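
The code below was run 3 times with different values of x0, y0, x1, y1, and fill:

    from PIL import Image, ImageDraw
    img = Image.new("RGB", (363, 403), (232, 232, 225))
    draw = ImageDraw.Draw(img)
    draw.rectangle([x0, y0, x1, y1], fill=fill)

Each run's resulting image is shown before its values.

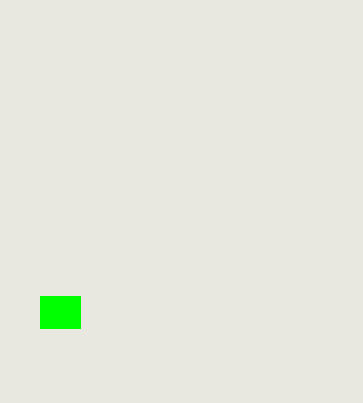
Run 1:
x0 = 40; y0 = 296; x1 = 80; y1 = 328; fill = 'lime'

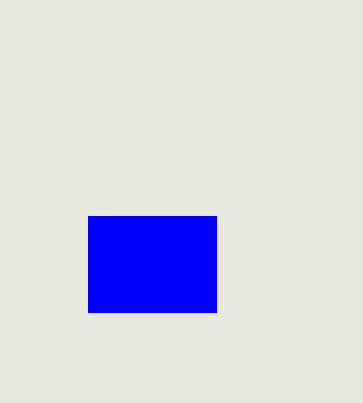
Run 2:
x0 = 88; y0 = 216; x1 = 216; y1 = 312; fill = 'blue'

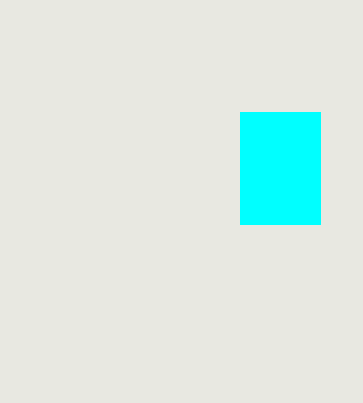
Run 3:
x0 = 240
y0 = 112
x1 = 320
y1 = 224
fill = 'cyan'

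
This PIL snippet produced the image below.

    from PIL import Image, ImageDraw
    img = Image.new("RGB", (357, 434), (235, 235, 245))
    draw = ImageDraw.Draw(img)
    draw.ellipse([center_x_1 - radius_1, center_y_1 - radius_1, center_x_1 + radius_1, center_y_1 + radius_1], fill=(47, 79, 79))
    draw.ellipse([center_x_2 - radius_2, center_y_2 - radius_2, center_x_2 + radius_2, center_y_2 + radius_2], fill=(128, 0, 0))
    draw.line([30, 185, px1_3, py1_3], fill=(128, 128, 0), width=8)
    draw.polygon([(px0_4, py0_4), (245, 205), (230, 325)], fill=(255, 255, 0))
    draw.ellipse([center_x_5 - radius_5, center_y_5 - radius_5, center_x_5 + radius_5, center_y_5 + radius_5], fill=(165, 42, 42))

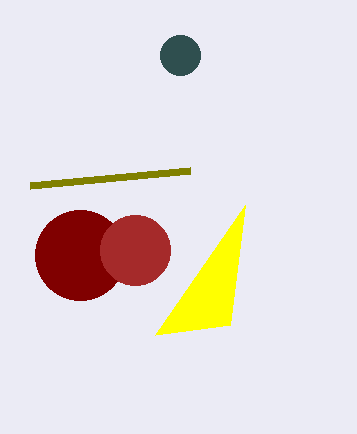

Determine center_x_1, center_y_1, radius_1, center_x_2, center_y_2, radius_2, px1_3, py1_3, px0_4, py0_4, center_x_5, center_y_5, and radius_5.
center_x_1 = 180, center_y_1 = 55, radius_1 = 20, center_x_2 = 80, center_y_2 = 255, radius_2 = 45, px1_3 = 190, py1_3 = 170, px0_4 = 155, py0_4 = 335, center_x_5 = 135, center_y_5 = 250, radius_5 = 35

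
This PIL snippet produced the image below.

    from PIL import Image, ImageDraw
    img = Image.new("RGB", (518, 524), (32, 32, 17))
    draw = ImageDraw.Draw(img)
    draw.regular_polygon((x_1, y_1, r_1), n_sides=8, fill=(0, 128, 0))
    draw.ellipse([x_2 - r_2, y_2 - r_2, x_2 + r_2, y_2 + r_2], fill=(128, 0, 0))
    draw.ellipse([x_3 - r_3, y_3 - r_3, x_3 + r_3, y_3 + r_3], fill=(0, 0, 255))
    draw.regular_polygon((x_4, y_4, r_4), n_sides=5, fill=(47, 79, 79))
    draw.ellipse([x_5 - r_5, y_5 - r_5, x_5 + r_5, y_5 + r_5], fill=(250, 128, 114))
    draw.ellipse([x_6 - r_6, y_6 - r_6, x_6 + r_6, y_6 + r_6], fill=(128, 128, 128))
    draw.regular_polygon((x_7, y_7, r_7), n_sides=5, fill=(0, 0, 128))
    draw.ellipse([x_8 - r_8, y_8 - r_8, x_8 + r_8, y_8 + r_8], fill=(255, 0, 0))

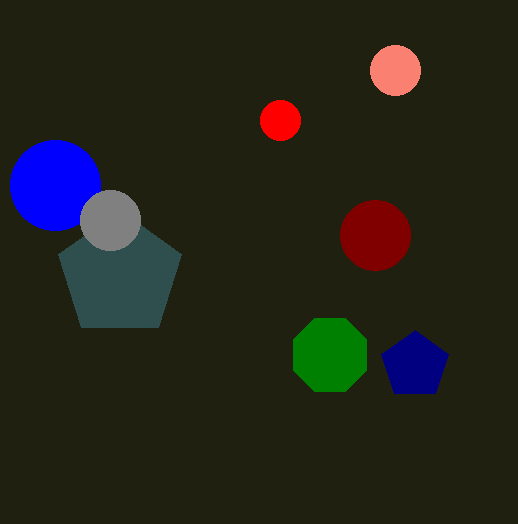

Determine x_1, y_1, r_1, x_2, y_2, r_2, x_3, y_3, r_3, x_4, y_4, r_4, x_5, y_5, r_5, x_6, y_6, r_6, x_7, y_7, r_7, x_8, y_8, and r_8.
x_1 = 330, y_1 = 355, r_1 = 40, x_2 = 375, y_2 = 235, r_2 = 35, x_3 = 55, y_3 = 185, r_3 = 45, x_4 = 120, y_4 = 275, r_4 = 65, x_5 = 395, y_5 = 70, r_5 = 25, x_6 = 110, y_6 = 220, r_6 = 30, x_7 = 415, y_7 = 365, r_7 = 35, x_8 = 280, y_8 = 120, r_8 = 20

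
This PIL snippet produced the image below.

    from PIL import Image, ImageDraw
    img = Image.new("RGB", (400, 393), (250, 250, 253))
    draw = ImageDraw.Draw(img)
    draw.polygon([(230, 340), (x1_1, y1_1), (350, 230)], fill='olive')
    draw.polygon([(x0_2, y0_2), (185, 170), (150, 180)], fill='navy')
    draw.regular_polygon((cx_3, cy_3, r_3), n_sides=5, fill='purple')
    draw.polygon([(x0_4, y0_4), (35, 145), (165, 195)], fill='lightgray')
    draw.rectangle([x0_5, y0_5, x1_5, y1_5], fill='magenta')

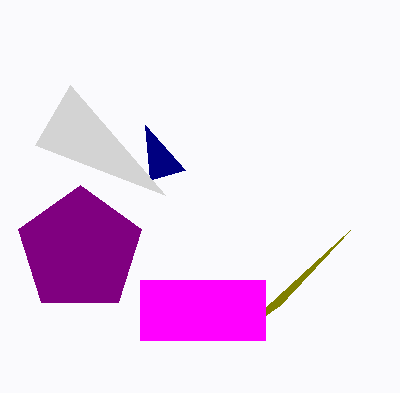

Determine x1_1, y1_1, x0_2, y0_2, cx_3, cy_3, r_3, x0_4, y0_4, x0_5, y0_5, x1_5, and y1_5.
x1_1 = 280; y1_1 = 305; x0_2 = 145; y0_2 = 125; cx_3 = 80; cy_3 = 250; r_3 = 65; x0_4 = 70; y0_4 = 85; x0_5 = 140; y0_5 = 280; x1_5 = 265; y1_5 = 340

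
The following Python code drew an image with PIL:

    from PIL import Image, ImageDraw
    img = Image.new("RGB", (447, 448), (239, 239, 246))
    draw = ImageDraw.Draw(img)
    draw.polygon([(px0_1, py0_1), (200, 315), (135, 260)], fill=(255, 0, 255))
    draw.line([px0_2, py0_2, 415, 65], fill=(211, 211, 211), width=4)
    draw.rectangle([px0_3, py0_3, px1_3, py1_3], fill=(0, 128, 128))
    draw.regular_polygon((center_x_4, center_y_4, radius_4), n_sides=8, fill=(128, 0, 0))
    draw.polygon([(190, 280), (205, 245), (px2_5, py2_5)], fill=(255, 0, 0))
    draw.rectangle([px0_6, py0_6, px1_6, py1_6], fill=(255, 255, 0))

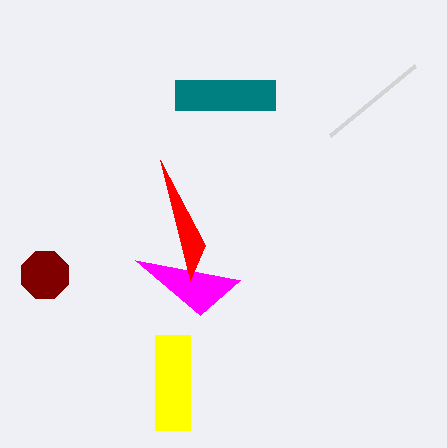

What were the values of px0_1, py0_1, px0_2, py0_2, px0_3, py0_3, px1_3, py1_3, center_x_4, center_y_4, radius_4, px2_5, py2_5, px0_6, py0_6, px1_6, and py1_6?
px0_1 = 240
py0_1 = 280
px0_2 = 330
py0_2 = 135
px0_3 = 175
py0_3 = 80
px1_3 = 275
py1_3 = 110
center_x_4 = 45
center_y_4 = 275
radius_4 = 25
px2_5 = 160
py2_5 = 160
px0_6 = 155
py0_6 = 335
px1_6 = 190
py1_6 = 430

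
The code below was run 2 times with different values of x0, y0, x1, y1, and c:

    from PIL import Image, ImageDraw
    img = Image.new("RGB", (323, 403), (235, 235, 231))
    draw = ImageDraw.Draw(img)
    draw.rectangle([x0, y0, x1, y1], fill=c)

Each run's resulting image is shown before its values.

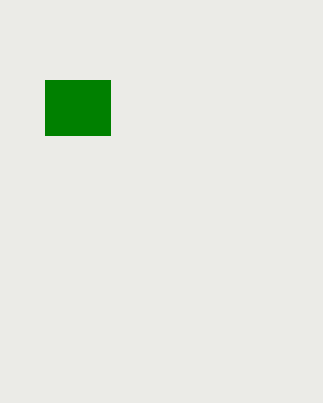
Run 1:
x0 = 45
y0 = 80
x1 = 110
y1 = 135
c = 'green'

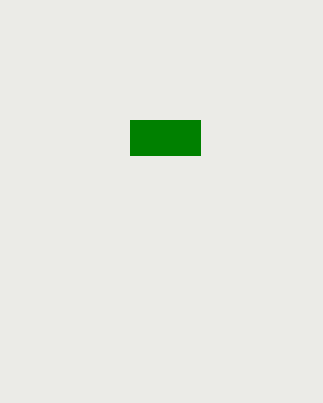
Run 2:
x0 = 130; y0 = 120; x1 = 200; y1 = 155; c = 'green'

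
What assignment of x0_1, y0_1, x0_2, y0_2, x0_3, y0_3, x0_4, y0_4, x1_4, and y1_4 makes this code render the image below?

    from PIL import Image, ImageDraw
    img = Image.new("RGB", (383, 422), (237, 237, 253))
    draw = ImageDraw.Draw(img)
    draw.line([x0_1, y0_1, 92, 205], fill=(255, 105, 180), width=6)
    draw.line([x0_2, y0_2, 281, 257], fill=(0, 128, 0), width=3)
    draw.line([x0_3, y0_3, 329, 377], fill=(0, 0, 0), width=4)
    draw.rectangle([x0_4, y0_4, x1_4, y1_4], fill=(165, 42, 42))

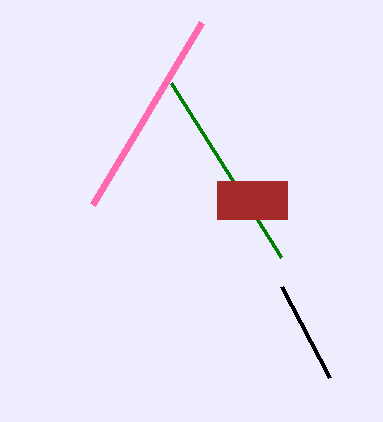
x0_1 = 201
y0_1 = 23
x0_2 = 171
y0_2 = 83
x0_3 = 281
y0_3 = 286
x0_4 = 217
y0_4 = 181
x1_4 = 287
y1_4 = 219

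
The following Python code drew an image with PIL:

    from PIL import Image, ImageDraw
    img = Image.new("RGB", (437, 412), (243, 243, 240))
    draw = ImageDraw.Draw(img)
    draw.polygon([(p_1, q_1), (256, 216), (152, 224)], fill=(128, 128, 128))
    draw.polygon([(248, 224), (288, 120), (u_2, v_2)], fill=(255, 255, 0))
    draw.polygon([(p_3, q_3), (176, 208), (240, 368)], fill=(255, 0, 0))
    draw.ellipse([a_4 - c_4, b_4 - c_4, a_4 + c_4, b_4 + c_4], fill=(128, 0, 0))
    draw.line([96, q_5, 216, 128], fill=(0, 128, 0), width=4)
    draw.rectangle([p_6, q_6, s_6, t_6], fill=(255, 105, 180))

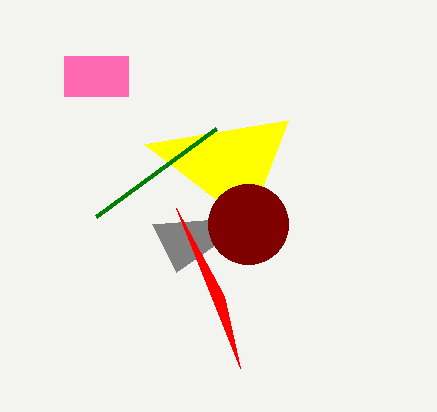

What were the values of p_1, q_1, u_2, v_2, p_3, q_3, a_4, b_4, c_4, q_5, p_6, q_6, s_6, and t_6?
p_1 = 176; q_1 = 272; u_2 = 144; v_2 = 144; p_3 = 224; q_3 = 296; a_4 = 248; b_4 = 224; c_4 = 40; q_5 = 216; p_6 = 64; q_6 = 56; s_6 = 128; t_6 = 96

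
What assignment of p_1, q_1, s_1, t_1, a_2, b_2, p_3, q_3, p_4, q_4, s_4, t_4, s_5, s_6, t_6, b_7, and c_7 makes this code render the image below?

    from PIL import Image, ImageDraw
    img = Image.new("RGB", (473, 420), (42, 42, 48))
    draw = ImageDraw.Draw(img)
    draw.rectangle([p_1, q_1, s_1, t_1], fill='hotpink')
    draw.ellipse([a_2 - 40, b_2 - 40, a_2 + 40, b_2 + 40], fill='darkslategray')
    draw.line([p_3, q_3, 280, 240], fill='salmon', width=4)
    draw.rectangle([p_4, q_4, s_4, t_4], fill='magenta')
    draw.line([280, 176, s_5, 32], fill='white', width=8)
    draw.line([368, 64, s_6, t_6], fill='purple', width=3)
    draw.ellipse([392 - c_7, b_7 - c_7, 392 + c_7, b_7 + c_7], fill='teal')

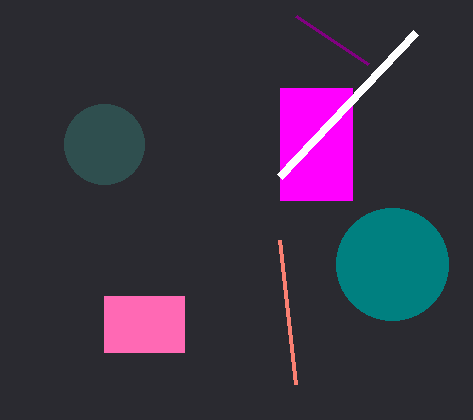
p_1 = 104
q_1 = 296
s_1 = 184
t_1 = 352
a_2 = 104
b_2 = 144
p_3 = 296
q_3 = 384
p_4 = 280
q_4 = 88
s_4 = 352
t_4 = 200
s_5 = 416
s_6 = 296
t_6 = 16
b_7 = 264
c_7 = 56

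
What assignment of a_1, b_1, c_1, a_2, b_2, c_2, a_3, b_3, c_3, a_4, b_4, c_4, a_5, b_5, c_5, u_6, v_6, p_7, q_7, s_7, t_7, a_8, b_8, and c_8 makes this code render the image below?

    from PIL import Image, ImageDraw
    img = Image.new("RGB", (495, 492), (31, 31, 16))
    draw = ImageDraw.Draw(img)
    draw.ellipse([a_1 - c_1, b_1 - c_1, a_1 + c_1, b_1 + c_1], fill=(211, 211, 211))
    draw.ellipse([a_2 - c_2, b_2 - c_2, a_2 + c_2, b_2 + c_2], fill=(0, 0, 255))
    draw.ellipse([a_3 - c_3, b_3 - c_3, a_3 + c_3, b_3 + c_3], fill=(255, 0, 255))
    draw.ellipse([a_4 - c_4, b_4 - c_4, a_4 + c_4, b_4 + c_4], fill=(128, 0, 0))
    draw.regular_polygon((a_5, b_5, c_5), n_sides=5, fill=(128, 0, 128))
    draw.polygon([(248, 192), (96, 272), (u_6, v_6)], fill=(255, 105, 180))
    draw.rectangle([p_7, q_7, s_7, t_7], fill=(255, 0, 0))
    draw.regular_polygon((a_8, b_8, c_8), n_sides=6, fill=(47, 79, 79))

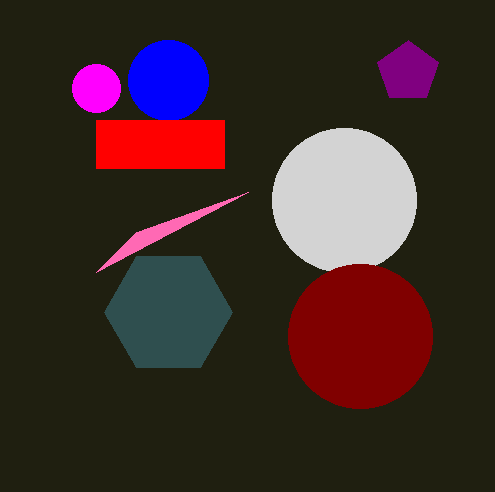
a_1 = 344
b_1 = 200
c_1 = 72
a_2 = 168
b_2 = 80
c_2 = 40
a_3 = 96
b_3 = 88
c_3 = 24
a_4 = 360
b_4 = 336
c_4 = 72
a_5 = 408
b_5 = 72
c_5 = 32
u_6 = 136
v_6 = 232
p_7 = 96
q_7 = 120
s_7 = 224
t_7 = 168
a_8 = 168
b_8 = 312
c_8 = 64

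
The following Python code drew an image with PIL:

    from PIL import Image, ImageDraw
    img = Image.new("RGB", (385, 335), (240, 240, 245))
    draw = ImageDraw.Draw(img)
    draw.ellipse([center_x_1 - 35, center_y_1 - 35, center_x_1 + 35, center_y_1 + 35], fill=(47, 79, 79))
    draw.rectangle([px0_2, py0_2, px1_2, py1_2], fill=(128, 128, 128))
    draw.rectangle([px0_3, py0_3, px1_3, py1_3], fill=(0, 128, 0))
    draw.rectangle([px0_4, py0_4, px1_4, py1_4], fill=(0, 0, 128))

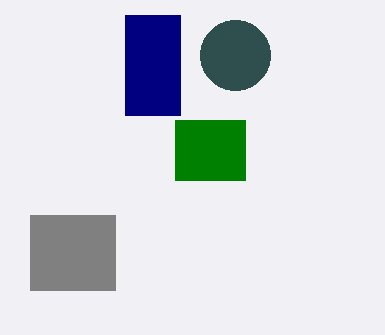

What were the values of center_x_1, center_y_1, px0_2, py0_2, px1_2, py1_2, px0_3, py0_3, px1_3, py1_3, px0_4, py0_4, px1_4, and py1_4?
center_x_1 = 235; center_y_1 = 55; px0_2 = 30; py0_2 = 215; px1_2 = 115; py1_2 = 290; px0_3 = 175; py0_3 = 120; px1_3 = 245; py1_3 = 180; px0_4 = 125; py0_4 = 15; px1_4 = 180; py1_4 = 115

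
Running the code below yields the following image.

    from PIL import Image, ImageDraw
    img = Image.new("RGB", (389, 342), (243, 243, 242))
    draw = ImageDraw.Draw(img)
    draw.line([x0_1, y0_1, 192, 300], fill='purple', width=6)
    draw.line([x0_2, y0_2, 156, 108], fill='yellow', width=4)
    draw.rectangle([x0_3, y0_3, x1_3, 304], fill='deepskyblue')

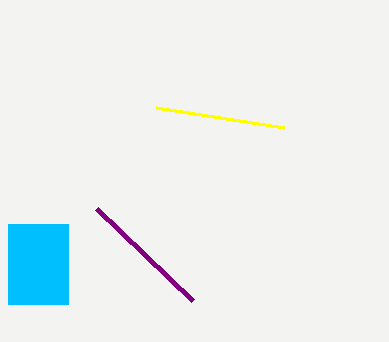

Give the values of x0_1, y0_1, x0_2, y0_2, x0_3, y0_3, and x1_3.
x0_1 = 96
y0_1 = 208
x0_2 = 284
y0_2 = 128
x0_3 = 8
y0_3 = 224
x1_3 = 68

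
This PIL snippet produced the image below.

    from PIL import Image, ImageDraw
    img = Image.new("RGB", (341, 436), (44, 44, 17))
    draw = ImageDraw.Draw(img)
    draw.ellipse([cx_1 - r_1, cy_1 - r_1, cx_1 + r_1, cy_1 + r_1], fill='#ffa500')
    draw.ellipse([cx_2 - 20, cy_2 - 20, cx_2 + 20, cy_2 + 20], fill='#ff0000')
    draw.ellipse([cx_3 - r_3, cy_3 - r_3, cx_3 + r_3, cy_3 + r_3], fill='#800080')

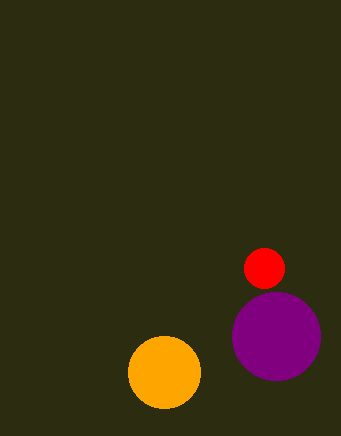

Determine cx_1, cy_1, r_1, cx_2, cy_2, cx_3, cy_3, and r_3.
cx_1 = 164
cy_1 = 372
r_1 = 36
cx_2 = 264
cy_2 = 268
cx_3 = 276
cy_3 = 336
r_3 = 44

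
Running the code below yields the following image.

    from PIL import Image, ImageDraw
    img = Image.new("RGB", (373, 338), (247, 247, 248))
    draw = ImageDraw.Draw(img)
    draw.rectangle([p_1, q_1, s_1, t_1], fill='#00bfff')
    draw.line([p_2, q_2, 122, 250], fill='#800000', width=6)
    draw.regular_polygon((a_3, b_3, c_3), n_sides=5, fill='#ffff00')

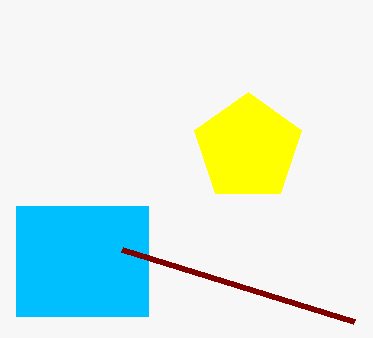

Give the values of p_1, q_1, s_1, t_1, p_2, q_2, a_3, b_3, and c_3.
p_1 = 16
q_1 = 206
s_1 = 148
t_1 = 316
p_2 = 354
q_2 = 322
a_3 = 248
b_3 = 148
c_3 = 56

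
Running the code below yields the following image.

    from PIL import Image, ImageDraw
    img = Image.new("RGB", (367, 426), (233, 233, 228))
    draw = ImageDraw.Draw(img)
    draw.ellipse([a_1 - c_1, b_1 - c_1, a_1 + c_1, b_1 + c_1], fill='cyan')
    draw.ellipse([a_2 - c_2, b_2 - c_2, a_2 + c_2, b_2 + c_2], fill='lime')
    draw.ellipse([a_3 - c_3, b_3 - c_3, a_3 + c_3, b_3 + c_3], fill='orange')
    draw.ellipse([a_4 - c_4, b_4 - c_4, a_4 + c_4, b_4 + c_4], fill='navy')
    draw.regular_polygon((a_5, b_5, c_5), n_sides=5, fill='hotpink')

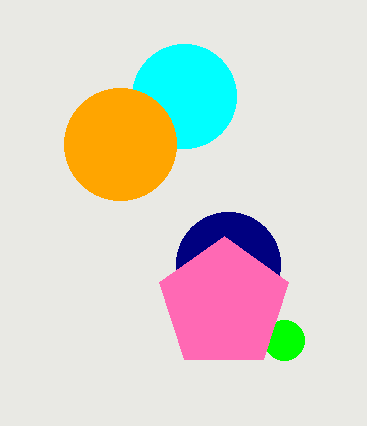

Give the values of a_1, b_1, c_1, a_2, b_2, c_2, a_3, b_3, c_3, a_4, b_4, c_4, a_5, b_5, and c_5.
a_1 = 184; b_1 = 96; c_1 = 52; a_2 = 284; b_2 = 340; c_2 = 20; a_3 = 120; b_3 = 144; c_3 = 56; a_4 = 228; b_4 = 264; c_4 = 52; a_5 = 224; b_5 = 304; c_5 = 68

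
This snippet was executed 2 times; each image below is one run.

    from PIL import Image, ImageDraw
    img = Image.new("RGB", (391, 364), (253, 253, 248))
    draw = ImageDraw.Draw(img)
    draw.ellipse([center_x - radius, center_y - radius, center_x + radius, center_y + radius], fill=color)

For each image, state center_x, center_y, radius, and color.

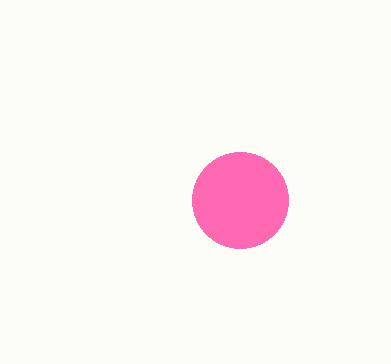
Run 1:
center_x = 240
center_y = 200
radius = 48
color = 'hotpink'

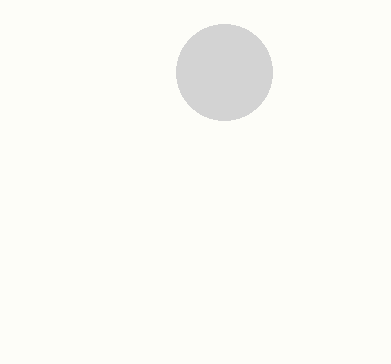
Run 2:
center_x = 224; center_y = 72; radius = 48; color = 'lightgray'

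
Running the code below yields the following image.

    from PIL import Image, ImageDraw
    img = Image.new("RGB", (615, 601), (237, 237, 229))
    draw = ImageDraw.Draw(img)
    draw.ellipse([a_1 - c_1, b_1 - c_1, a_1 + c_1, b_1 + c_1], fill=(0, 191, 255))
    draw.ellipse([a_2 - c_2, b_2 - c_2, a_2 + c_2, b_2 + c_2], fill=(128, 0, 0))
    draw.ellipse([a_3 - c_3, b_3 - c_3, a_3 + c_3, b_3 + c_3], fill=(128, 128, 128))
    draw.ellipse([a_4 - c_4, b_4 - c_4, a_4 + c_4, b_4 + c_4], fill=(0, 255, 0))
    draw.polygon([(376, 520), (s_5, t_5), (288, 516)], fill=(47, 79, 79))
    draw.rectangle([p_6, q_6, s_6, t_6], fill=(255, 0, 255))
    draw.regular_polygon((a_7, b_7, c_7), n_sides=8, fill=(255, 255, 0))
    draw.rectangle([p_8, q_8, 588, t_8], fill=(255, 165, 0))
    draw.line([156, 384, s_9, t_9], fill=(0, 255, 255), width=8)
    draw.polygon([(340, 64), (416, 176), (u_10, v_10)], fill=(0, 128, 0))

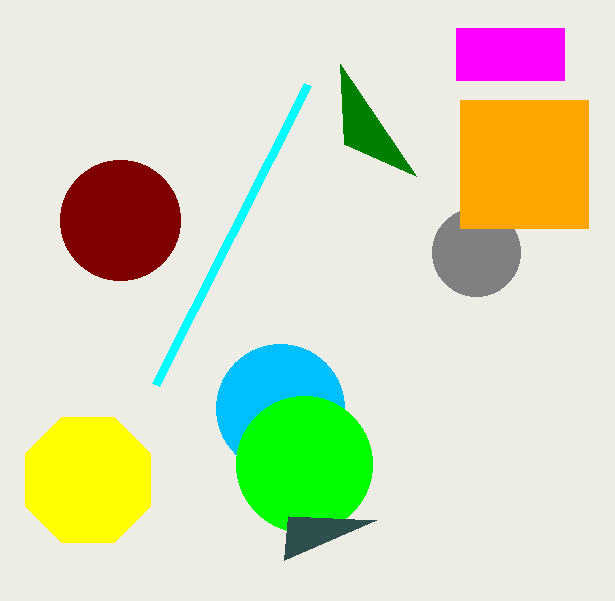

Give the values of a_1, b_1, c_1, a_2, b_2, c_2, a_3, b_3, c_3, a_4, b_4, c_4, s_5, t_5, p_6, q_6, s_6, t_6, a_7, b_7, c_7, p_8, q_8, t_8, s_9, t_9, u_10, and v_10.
a_1 = 280, b_1 = 408, c_1 = 64, a_2 = 120, b_2 = 220, c_2 = 60, a_3 = 476, b_3 = 252, c_3 = 44, a_4 = 304, b_4 = 464, c_4 = 68, s_5 = 284, t_5 = 560, p_6 = 456, q_6 = 28, s_6 = 564, t_6 = 80, a_7 = 88, b_7 = 480, c_7 = 68, p_8 = 460, q_8 = 100, t_8 = 228, s_9 = 308, t_9 = 84, u_10 = 344, v_10 = 144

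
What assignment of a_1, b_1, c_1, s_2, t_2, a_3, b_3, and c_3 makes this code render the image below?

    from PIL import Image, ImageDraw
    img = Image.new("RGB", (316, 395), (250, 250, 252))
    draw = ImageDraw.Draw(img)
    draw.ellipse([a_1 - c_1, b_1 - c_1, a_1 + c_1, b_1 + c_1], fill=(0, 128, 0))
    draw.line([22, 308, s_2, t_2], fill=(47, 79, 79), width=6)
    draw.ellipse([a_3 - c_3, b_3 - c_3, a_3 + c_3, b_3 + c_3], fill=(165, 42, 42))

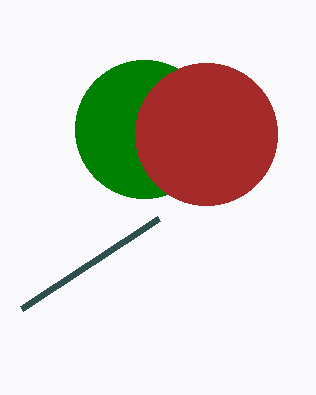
a_1 = 144
b_1 = 129
c_1 = 69
s_2 = 159
t_2 = 218
a_3 = 206
b_3 = 134
c_3 = 71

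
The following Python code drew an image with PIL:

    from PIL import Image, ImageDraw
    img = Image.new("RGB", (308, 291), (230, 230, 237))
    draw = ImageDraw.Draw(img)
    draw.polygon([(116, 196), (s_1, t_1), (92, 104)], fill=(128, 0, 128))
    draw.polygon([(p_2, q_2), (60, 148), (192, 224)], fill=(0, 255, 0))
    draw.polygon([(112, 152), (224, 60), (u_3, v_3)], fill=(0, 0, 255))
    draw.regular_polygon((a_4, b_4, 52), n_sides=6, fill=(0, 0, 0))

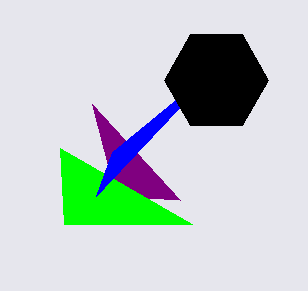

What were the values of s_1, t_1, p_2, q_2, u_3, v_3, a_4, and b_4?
s_1 = 180; t_1 = 200; p_2 = 64; q_2 = 224; u_3 = 96; v_3 = 196; a_4 = 216; b_4 = 80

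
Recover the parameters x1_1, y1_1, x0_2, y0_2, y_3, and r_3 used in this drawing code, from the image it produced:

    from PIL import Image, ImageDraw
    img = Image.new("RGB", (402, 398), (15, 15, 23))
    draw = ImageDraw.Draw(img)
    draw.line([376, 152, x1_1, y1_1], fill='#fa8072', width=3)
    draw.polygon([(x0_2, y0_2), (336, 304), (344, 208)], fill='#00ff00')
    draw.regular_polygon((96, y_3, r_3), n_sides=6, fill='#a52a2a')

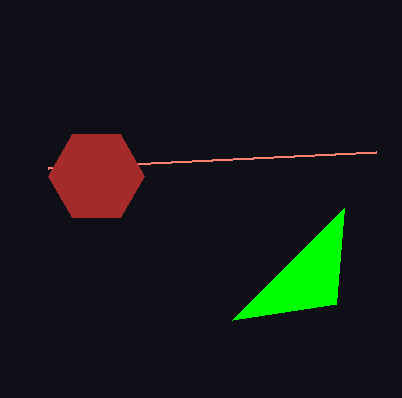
x1_1 = 48; y1_1 = 168; x0_2 = 232; y0_2 = 320; y_3 = 176; r_3 = 48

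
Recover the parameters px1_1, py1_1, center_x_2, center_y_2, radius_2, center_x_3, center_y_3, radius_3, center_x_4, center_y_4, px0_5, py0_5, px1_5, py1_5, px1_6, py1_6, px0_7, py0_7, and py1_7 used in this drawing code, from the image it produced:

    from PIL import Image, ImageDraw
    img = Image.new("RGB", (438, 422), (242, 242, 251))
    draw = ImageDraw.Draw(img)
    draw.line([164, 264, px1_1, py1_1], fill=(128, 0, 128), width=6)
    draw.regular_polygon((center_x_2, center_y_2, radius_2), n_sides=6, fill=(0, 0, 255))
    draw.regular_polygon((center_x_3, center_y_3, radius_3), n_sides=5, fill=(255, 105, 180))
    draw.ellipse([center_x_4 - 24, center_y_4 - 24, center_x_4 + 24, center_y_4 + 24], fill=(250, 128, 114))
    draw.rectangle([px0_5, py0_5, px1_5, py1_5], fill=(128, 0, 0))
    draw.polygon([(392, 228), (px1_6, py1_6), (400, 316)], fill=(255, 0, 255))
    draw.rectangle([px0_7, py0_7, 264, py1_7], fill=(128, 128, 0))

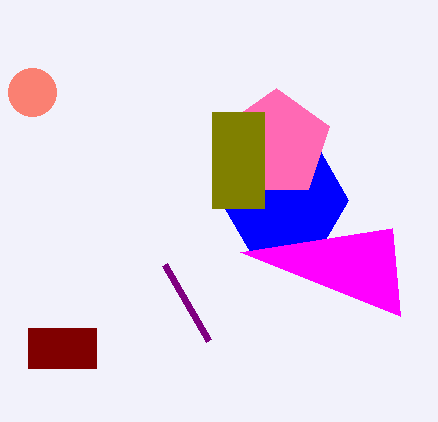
px1_1 = 208
py1_1 = 340
center_x_2 = 284
center_y_2 = 200
radius_2 = 64
center_x_3 = 276
center_y_3 = 144
radius_3 = 56
center_x_4 = 32
center_y_4 = 92
px0_5 = 28
py0_5 = 328
px1_5 = 96
py1_5 = 368
px1_6 = 240
py1_6 = 252
px0_7 = 212
py0_7 = 112
py1_7 = 208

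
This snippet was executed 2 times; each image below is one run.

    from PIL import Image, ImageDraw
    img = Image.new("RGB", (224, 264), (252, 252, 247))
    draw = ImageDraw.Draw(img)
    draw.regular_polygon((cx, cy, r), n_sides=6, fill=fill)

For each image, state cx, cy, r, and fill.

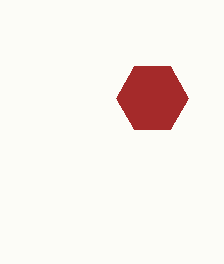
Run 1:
cx = 152; cy = 98; r = 36; fill = 'brown'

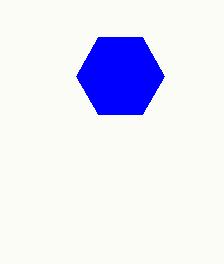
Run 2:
cx = 120; cy = 76; r = 44; fill = 'blue'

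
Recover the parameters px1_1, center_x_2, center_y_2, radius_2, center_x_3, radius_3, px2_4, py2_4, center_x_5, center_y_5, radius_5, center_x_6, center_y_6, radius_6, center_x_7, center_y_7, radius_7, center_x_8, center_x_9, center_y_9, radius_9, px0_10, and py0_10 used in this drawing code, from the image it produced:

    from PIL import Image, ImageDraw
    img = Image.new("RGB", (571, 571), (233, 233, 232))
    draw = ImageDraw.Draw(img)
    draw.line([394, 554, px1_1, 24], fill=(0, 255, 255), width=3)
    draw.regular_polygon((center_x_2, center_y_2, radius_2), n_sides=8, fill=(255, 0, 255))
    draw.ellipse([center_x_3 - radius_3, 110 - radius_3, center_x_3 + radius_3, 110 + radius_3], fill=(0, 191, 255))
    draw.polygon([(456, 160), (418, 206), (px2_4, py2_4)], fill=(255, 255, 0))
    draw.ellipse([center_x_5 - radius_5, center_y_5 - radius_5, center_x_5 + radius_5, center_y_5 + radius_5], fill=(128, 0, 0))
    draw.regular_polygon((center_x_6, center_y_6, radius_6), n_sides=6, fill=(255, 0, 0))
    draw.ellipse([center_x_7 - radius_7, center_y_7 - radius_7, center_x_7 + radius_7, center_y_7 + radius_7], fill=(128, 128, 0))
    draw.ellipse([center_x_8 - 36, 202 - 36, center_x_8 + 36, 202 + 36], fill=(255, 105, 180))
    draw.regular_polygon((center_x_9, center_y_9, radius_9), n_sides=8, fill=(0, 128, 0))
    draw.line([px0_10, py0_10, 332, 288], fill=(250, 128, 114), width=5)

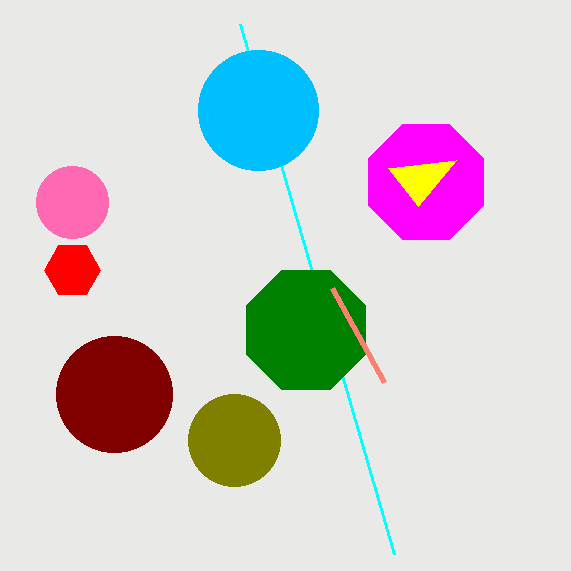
px1_1 = 240; center_x_2 = 426; center_y_2 = 182; radius_2 = 62; center_x_3 = 258; radius_3 = 60; px2_4 = 388; py2_4 = 168; center_x_5 = 114; center_y_5 = 394; radius_5 = 58; center_x_6 = 72; center_y_6 = 270; radius_6 = 28; center_x_7 = 234; center_y_7 = 440; radius_7 = 46; center_x_8 = 72; center_x_9 = 306; center_y_9 = 330; radius_9 = 64; px0_10 = 384; py0_10 = 382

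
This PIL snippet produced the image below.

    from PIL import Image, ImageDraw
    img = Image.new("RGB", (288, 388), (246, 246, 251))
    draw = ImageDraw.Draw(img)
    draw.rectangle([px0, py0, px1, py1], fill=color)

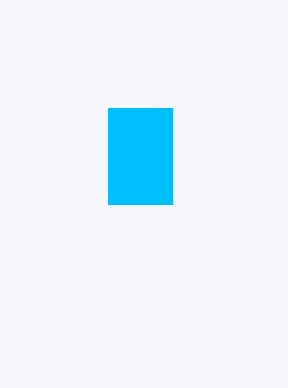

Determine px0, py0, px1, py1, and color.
px0 = 108; py0 = 108; px1 = 172; py1 = 204; color = 'deepskyblue'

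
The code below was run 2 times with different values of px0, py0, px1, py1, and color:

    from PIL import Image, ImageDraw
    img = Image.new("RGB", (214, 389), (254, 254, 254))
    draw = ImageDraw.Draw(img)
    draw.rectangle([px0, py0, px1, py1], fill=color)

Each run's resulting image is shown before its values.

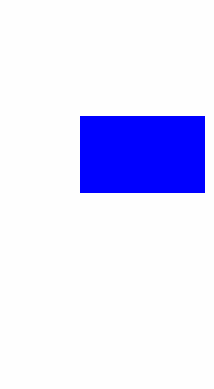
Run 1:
px0 = 80
py0 = 116
px1 = 204
py1 = 192
color = 'blue'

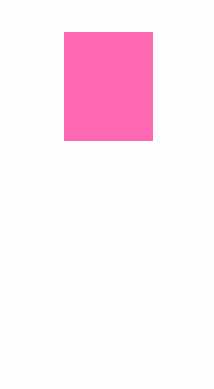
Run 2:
px0 = 64; py0 = 32; px1 = 152; py1 = 140; color = 'hotpink'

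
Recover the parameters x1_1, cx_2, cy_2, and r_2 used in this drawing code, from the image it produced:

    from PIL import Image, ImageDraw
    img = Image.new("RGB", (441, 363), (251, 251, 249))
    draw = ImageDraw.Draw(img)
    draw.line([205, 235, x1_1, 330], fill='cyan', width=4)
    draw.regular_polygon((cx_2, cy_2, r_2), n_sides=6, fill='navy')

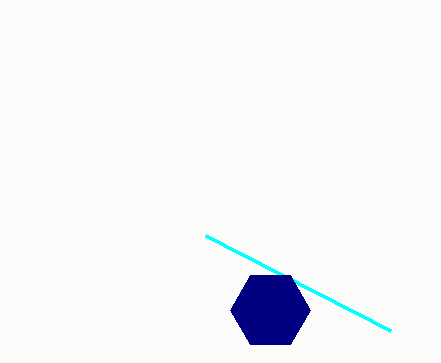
x1_1 = 390, cx_2 = 270, cy_2 = 310, r_2 = 40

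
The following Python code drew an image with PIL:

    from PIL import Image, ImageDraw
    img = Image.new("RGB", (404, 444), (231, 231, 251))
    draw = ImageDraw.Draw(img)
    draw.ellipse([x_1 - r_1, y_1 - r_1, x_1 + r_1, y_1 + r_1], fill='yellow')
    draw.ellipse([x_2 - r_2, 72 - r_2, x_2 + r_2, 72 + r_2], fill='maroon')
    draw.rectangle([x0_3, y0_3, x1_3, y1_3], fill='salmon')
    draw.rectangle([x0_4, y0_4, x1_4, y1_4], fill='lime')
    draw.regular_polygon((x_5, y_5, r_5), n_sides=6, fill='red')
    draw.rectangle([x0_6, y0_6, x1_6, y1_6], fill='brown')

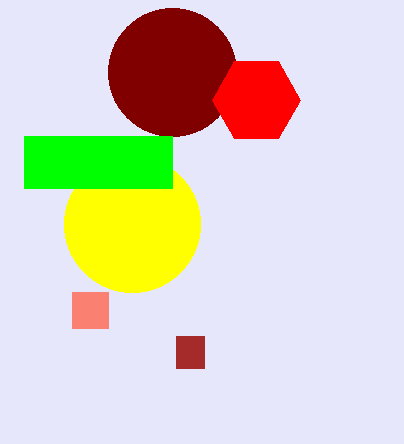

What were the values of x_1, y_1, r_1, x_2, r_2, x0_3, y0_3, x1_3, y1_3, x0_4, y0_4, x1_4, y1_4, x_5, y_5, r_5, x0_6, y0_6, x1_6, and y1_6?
x_1 = 132; y_1 = 224; r_1 = 68; x_2 = 172; r_2 = 64; x0_3 = 72; y0_3 = 292; x1_3 = 108; y1_3 = 328; x0_4 = 24; y0_4 = 136; x1_4 = 172; y1_4 = 188; x_5 = 256; y_5 = 100; r_5 = 44; x0_6 = 176; y0_6 = 336; x1_6 = 204; y1_6 = 368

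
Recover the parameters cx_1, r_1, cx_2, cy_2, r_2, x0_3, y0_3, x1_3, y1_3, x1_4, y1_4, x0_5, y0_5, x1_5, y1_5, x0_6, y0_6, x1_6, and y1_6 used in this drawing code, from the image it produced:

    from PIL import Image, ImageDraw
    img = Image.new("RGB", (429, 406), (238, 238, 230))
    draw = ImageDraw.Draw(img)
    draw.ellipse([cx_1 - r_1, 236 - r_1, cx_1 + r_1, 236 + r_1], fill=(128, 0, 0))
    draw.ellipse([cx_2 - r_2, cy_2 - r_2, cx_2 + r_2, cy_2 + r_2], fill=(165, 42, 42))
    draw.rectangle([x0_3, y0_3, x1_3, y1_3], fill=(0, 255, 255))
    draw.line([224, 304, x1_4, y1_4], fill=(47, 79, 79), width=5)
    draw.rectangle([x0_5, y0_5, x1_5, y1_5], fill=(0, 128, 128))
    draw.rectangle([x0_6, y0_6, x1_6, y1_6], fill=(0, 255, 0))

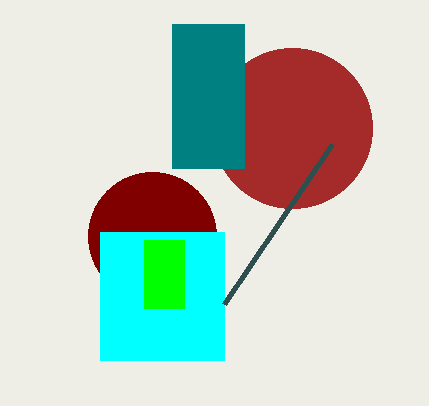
cx_1 = 152, r_1 = 64, cx_2 = 292, cy_2 = 128, r_2 = 80, x0_3 = 100, y0_3 = 232, x1_3 = 224, y1_3 = 360, x1_4 = 332, y1_4 = 144, x0_5 = 172, y0_5 = 24, x1_5 = 244, y1_5 = 168, x0_6 = 144, y0_6 = 240, x1_6 = 184, y1_6 = 308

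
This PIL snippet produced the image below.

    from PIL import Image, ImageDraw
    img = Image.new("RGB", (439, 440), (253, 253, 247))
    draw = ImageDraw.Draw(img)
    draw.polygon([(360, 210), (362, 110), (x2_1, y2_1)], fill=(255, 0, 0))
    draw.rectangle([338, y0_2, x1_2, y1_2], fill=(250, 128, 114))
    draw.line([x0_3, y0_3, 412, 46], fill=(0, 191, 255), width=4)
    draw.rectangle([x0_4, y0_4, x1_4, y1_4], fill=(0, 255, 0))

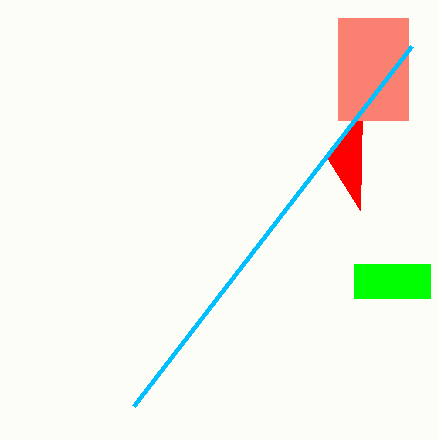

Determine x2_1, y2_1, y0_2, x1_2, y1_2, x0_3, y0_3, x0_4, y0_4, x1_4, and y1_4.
x2_1 = 326, y2_1 = 156, y0_2 = 18, x1_2 = 408, y1_2 = 120, x0_3 = 134, y0_3 = 406, x0_4 = 354, y0_4 = 264, x1_4 = 430, y1_4 = 298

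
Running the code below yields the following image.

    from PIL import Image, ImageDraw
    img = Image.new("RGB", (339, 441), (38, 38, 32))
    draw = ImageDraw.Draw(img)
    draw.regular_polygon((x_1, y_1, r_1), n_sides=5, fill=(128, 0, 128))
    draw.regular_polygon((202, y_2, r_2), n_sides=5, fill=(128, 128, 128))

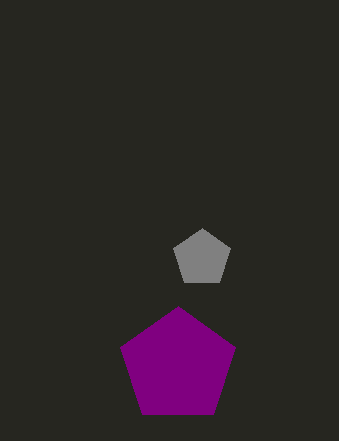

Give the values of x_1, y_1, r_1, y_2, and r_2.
x_1 = 178
y_1 = 366
r_1 = 60
y_2 = 258
r_2 = 30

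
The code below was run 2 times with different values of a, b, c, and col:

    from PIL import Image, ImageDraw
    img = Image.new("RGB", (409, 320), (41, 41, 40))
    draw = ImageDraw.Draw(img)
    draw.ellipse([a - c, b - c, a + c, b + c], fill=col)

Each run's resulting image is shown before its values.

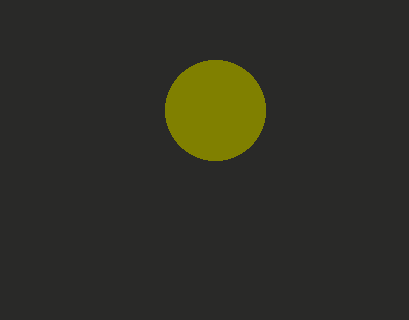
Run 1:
a = 215
b = 110
c = 50
col = 'olive'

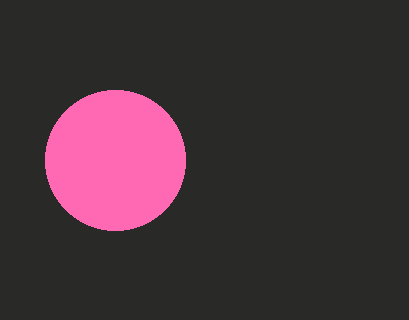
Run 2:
a = 115, b = 160, c = 70, col = 'hotpink'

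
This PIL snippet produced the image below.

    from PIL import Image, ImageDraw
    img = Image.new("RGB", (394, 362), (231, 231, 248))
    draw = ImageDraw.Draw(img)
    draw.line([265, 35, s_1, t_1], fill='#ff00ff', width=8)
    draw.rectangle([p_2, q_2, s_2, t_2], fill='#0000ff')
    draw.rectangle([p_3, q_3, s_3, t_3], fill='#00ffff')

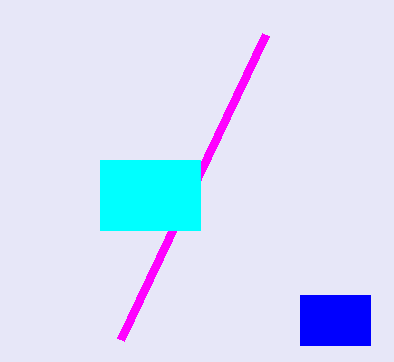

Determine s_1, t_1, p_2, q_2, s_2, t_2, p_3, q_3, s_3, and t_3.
s_1 = 120
t_1 = 340
p_2 = 300
q_2 = 295
s_2 = 370
t_2 = 345
p_3 = 100
q_3 = 160
s_3 = 200
t_3 = 230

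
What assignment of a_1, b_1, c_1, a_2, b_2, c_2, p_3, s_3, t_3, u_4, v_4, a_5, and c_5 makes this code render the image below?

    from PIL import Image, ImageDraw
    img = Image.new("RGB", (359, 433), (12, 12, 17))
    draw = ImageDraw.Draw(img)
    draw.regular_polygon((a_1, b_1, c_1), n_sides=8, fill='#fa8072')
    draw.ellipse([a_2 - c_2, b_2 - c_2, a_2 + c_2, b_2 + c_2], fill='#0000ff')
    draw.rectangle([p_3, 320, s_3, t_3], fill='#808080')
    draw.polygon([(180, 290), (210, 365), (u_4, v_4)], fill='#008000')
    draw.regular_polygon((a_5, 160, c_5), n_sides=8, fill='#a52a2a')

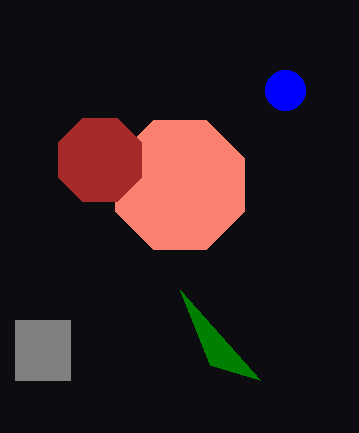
a_1 = 180
b_1 = 185
c_1 = 70
a_2 = 285
b_2 = 90
c_2 = 20
p_3 = 15
s_3 = 70
t_3 = 380
u_4 = 260
v_4 = 380
a_5 = 100
c_5 = 45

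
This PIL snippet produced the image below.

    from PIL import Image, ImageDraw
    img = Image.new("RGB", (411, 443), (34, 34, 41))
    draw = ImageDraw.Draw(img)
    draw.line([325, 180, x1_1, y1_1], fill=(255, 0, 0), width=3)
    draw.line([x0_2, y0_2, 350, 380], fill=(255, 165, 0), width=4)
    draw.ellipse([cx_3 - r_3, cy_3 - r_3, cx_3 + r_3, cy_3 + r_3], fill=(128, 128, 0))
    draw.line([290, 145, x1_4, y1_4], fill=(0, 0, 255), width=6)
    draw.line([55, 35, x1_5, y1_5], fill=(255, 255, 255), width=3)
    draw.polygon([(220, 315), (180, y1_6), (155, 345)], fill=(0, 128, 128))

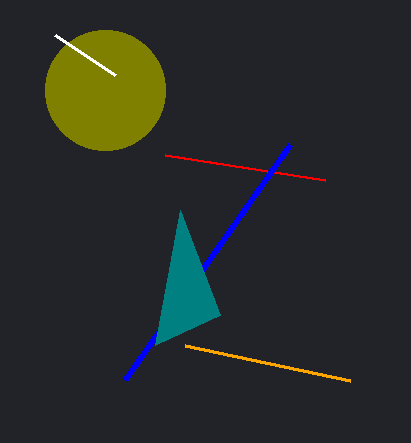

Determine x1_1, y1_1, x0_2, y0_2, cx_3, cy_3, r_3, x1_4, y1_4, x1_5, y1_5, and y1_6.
x1_1 = 165, y1_1 = 155, x0_2 = 185, y0_2 = 345, cx_3 = 105, cy_3 = 90, r_3 = 60, x1_4 = 125, y1_4 = 380, x1_5 = 115, y1_5 = 75, y1_6 = 210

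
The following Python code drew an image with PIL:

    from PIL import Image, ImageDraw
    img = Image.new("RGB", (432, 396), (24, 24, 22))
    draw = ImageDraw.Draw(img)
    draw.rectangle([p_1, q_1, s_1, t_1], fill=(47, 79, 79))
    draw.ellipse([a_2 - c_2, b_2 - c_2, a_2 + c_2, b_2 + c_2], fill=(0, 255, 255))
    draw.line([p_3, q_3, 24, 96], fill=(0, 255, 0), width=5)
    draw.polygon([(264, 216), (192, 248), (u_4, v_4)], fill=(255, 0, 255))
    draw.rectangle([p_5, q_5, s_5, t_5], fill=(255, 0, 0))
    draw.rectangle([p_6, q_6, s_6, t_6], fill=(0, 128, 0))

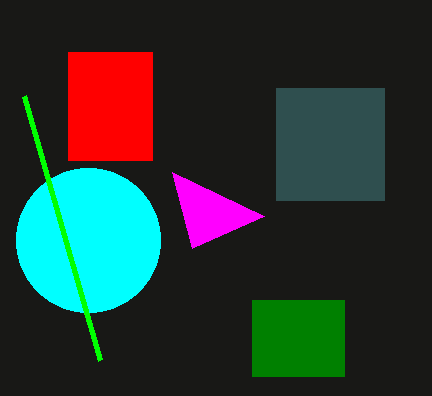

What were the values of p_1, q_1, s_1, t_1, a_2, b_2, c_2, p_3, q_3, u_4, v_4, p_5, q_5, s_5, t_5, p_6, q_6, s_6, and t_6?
p_1 = 276; q_1 = 88; s_1 = 384; t_1 = 200; a_2 = 88; b_2 = 240; c_2 = 72; p_3 = 100; q_3 = 360; u_4 = 172; v_4 = 172; p_5 = 68; q_5 = 52; s_5 = 152; t_5 = 160; p_6 = 252; q_6 = 300; s_6 = 344; t_6 = 376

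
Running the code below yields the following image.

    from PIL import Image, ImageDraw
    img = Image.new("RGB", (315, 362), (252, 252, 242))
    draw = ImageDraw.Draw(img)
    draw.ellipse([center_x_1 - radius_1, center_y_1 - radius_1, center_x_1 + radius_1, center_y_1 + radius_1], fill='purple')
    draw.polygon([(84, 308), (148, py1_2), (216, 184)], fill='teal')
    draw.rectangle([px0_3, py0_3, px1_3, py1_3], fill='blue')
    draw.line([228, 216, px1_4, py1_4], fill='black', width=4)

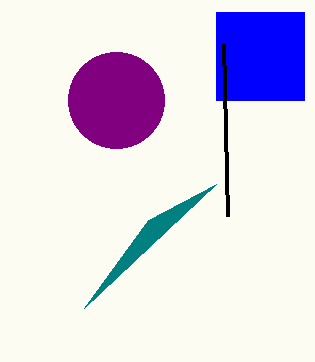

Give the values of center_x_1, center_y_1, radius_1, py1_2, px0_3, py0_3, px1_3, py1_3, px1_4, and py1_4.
center_x_1 = 116, center_y_1 = 100, radius_1 = 48, py1_2 = 220, px0_3 = 216, py0_3 = 12, px1_3 = 304, py1_3 = 100, px1_4 = 224, py1_4 = 44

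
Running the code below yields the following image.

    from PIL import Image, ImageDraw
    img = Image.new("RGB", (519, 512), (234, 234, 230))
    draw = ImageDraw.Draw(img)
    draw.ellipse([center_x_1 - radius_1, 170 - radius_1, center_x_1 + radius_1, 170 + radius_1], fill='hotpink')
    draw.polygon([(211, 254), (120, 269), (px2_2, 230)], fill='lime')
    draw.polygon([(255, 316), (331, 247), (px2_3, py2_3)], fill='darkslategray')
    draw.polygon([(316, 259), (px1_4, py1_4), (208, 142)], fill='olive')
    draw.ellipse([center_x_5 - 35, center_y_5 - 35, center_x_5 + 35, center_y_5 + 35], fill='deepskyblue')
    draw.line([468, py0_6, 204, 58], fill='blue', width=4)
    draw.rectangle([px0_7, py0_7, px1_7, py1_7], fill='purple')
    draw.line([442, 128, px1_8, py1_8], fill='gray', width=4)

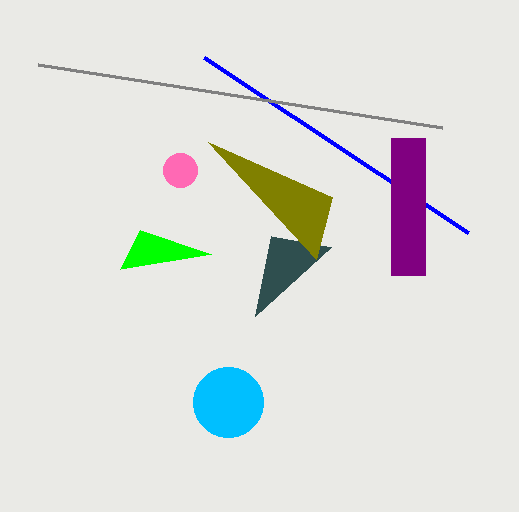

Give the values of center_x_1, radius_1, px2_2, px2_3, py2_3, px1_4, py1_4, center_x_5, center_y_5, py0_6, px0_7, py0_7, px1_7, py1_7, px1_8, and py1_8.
center_x_1 = 180, radius_1 = 17, px2_2 = 140, px2_3 = 271, py2_3 = 236, px1_4 = 332, py1_4 = 197, center_x_5 = 228, center_y_5 = 402, py0_6 = 233, px0_7 = 391, py0_7 = 138, px1_7 = 425, py1_7 = 275, px1_8 = 38, py1_8 = 65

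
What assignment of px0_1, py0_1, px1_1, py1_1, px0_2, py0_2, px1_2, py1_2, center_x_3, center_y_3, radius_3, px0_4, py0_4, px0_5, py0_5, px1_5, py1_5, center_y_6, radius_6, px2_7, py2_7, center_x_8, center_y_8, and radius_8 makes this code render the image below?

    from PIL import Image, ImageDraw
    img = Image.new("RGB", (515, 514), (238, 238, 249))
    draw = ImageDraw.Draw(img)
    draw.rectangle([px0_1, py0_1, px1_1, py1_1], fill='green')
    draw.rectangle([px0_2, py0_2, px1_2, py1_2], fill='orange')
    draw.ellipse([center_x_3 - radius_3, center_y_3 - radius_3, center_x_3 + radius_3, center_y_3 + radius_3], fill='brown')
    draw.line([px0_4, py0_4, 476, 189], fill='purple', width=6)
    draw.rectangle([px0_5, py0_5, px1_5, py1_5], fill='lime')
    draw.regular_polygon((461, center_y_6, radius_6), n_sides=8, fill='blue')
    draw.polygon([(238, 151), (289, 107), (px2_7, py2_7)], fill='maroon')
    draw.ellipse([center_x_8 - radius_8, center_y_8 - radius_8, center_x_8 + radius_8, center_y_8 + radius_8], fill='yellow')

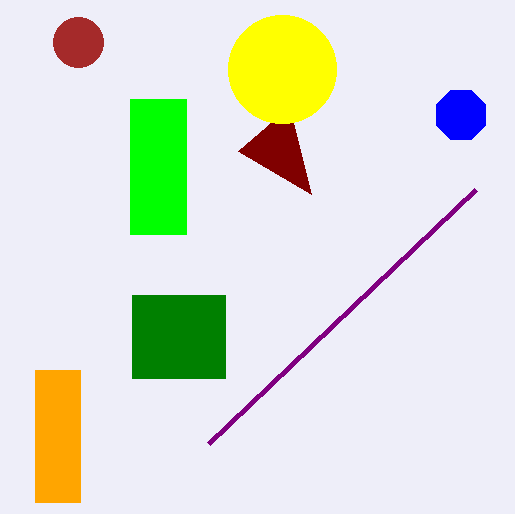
px0_1 = 132; py0_1 = 295; px1_1 = 225; py1_1 = 378; px0_2 = 35; py0_2 = 370; px1_2 = 80; py1_2 = 502; center_x_3 = 78; center_y_3 = 42; radius_3 = 25; px0_4 = 209; py0_4 = 443; px0_5 = 130; py0_5 = 99; px1_5 = 186; py1_5 = 234; center_y_6 = 115; radius_6 = 27; px2_7 = 311; py2_7 = 194; center_x_8 = 282; center_y_8 = 69; radius_8 = 54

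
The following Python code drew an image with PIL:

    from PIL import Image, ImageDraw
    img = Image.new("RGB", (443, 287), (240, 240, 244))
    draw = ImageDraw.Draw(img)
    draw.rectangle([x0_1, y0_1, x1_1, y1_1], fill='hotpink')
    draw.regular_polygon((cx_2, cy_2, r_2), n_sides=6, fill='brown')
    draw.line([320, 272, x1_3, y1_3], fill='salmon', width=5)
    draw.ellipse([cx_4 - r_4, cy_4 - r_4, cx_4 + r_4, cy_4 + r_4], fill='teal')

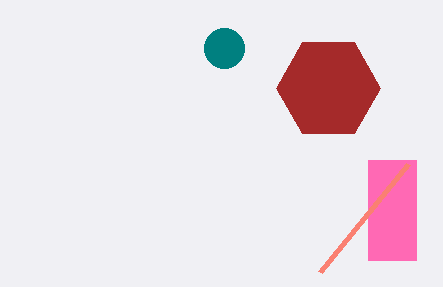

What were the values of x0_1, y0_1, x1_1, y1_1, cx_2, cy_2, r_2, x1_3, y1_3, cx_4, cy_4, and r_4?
x0_1 = 368; y0_1 = 160; x1_1 = 416; y1_1 = 260; cx_2 = 328; cy_2 = 88; r_2 = 52; x1_3 = 408; y1_3 = 164; cx_4 = 224; cy_4 = 48; r_4 = 20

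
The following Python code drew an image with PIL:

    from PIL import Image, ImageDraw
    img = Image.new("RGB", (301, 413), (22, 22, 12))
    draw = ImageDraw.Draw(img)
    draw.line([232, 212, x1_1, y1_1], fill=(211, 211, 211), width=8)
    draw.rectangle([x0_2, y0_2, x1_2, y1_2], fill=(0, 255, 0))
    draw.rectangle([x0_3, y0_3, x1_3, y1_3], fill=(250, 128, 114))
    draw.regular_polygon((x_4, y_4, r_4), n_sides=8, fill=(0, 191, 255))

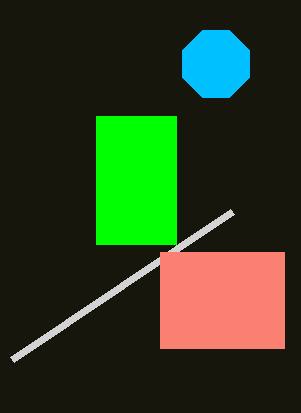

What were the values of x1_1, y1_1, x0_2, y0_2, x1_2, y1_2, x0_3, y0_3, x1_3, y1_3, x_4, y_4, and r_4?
x1_1 = 12; y1_1 = 360; x0_2 = 96; y0_2 = 116; x1_2 = 176; y1_2 = 244; x0_3 = 160; y0_3 = 252; x1_3 = 284; y1_3 = 348; x_4 = 216; y_4 = 64; r_4 = 36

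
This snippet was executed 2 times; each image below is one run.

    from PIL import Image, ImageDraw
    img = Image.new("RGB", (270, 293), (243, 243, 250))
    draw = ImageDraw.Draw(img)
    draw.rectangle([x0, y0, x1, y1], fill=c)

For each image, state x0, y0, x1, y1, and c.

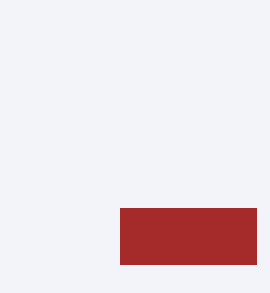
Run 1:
x0 = 120; y0 = 208; x1 = 256; y1 = 264; c = 'brown'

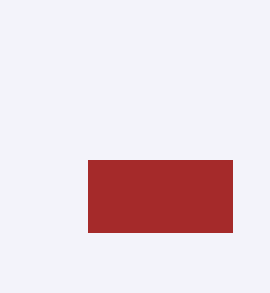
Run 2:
x0 = 88; y0 = 160; x1 = 232; y1 = 232; c = 'brown'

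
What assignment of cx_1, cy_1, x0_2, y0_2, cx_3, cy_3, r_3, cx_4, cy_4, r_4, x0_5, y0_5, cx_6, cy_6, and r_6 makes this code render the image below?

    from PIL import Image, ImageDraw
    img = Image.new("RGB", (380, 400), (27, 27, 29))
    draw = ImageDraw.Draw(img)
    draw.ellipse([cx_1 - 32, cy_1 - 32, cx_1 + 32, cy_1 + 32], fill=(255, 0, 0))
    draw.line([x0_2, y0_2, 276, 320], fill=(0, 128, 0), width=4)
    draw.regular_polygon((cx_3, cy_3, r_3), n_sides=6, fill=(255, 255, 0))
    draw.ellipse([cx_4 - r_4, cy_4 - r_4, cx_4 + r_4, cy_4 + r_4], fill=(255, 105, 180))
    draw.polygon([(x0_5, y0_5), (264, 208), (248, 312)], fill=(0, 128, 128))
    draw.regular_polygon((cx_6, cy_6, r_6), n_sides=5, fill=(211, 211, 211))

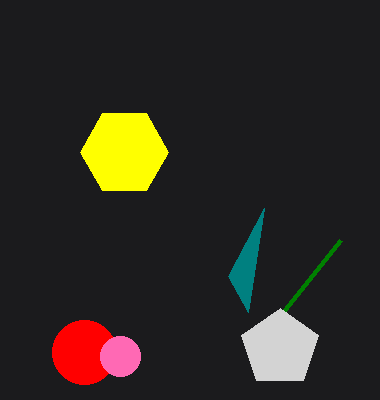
cx_1 = 84, cy_1 = 352, x0_2 = 340, y0_2 = 240, cx_3 = 124, cy_3 = 152, r_3 = 44, cx_4 = 120, cy_4 = 356, r_4 = 20, x0_5 = 228, y0_5 = 276, cx_6 = 280, cy_6 = 348, r_6 = 40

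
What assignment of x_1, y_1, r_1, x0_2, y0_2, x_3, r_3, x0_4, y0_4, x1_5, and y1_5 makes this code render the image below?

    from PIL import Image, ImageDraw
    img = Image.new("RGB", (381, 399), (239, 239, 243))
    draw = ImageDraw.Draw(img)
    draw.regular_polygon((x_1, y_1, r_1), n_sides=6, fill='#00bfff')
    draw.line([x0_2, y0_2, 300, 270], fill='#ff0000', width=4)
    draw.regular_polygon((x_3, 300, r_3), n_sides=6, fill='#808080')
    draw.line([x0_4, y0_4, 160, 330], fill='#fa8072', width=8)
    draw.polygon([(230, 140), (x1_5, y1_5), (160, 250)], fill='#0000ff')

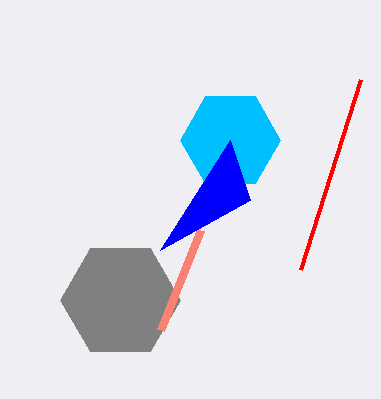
x_1 = 230; y_1 = 140; r_1 = 50; x0_2 = 360; y0_2 = 80; x_3 = 120; r_3 = 60; x0_4 = 200; y0_4 = 230; x1_5 = 250; y1_5 = 200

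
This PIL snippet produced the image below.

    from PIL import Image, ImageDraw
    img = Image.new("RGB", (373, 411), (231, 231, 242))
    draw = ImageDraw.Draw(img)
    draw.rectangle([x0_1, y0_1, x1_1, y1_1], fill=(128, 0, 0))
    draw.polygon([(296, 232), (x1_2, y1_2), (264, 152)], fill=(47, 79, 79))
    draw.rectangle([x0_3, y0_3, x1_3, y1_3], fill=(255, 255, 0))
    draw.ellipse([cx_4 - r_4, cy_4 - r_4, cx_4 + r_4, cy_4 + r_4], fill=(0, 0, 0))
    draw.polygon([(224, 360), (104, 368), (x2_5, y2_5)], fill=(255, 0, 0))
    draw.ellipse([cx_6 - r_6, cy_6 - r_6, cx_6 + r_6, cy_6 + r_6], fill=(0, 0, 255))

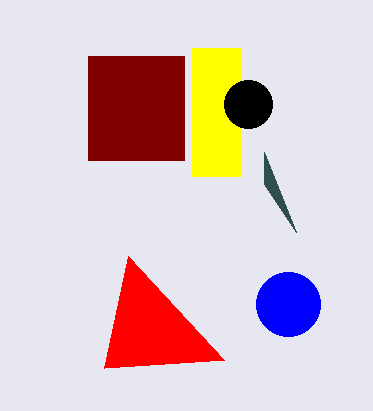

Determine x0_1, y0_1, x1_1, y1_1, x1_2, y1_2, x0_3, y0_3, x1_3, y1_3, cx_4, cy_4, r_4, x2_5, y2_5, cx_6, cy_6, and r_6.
x0_1 = 88; y0_1 = 56; x1_1 = 184; y1_1 = 160; x1_2 = 264; y1_2 = 184; x0_3 = 192; y0_3 = 48; x1_3 = 240; y1_3 = 176; cx_4 = 248; cy_4 = 104; r_4 = 24; x2_5 = 128; y2_5 = 256; cx_6 = 288; cy_6 = 304; r_6 = 32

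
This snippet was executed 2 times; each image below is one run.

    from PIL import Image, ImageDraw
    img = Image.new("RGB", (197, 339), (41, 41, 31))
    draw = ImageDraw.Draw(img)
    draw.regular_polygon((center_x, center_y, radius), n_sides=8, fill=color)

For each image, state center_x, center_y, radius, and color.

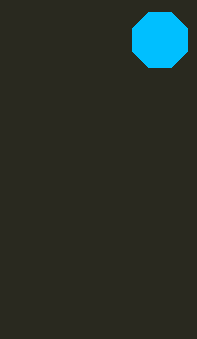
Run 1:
center_x = 160; center_y = 40; radius = 30; color = 'deepskyblue'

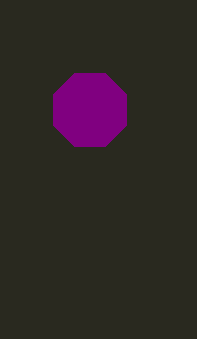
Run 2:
center_x = 90, center_y = 110, radius = 40, color = 'purple'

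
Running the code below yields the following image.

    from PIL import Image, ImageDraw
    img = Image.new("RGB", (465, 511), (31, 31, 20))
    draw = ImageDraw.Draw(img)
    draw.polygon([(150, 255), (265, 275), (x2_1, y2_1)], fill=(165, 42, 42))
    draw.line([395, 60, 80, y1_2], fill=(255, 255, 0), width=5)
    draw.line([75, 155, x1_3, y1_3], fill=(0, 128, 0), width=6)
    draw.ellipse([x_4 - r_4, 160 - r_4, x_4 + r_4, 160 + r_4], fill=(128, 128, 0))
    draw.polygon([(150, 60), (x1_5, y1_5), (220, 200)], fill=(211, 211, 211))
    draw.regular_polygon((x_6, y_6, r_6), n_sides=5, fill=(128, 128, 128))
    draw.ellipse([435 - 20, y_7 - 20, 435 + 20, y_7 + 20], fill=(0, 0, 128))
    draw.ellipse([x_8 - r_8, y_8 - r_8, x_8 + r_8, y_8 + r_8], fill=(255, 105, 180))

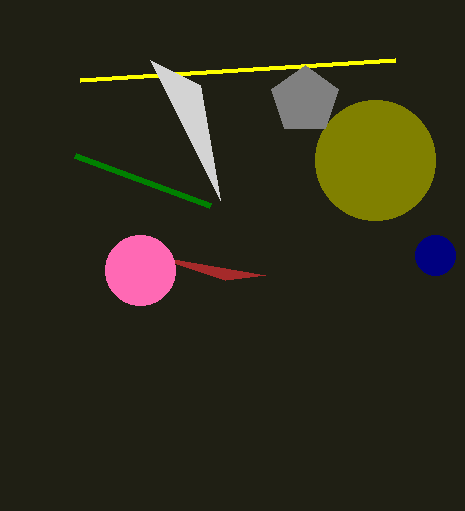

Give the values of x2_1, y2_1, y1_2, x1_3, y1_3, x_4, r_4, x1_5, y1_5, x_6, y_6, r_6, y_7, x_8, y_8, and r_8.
x2_1 = 225, y2_1 = 280, y1_2 = 80, x1_3 = 210, y1_3 = 205, x_4 = 375, r_4 = 60, x1_5 = 200, y1_5 = 85, x_6 = 305, y_6 = 100, r_6 = 35, y_7 = 255, x_8 = 140, y_8 = 270, r_8 = 35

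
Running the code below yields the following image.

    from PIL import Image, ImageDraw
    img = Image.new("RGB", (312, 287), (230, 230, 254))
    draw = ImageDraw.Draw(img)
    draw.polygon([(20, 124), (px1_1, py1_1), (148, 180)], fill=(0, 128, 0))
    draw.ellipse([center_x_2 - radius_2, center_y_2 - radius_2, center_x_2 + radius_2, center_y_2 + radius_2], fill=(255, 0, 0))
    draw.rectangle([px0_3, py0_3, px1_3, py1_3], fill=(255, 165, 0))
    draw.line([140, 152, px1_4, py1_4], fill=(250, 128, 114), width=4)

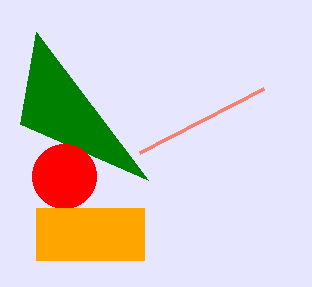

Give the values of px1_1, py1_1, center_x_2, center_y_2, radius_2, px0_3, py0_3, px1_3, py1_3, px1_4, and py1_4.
px1_1 = 36, py1_1 = 32, center_x_2 = 64, center_y_2 = 176, radius_2 = 32, px0_3 = 36, py0_3 = 208, px1_3 = 144, py1_3 = 260, px1_4 = 264, py1_4 = 88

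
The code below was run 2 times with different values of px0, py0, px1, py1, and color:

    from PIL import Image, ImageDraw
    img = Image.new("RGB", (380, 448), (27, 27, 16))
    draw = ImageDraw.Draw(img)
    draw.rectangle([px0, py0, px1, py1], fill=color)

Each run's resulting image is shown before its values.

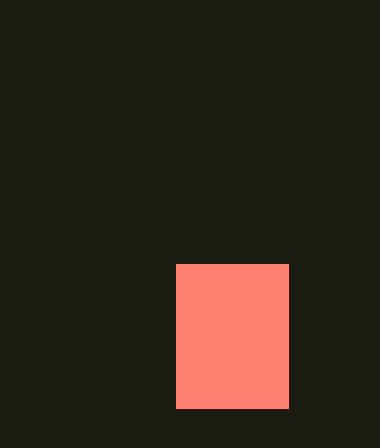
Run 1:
px0 = 176
py0 = 264
px1 = 288
py1 = 408
color = 'salmon'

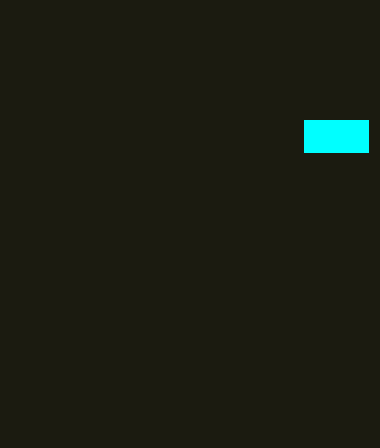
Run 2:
px0 = 304; py0 = 120; px1 = 368; py1 = 152; color = 'cyan'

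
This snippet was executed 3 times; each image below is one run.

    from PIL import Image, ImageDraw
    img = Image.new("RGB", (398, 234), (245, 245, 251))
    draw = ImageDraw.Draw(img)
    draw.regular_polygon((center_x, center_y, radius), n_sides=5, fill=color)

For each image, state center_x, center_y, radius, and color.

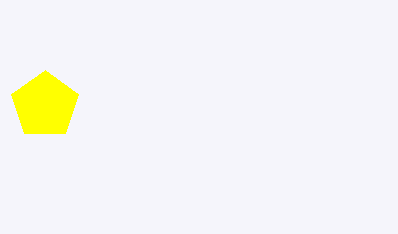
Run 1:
center_x = 45, center_y = 105, radius = 35, color = 'yellow'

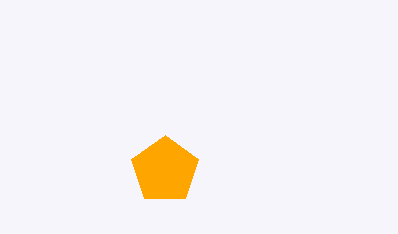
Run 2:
center_x = 165, center_y = 170, radius = 35, color = 'orange'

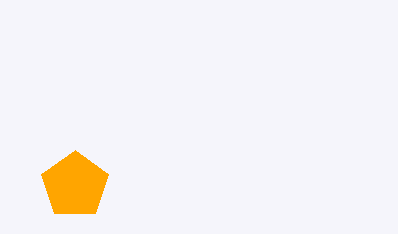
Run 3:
center_x = 75; center_y = 185; radius = 35; color = 'orange'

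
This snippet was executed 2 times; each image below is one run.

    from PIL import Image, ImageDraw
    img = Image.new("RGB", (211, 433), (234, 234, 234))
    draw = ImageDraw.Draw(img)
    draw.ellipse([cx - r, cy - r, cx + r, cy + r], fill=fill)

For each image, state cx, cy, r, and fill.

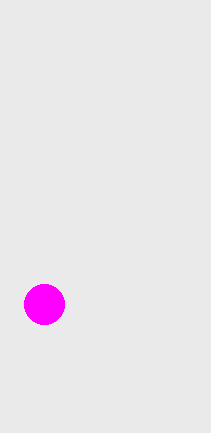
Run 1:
cx = 44, cy = 304, r = 20, fill = 'magenta'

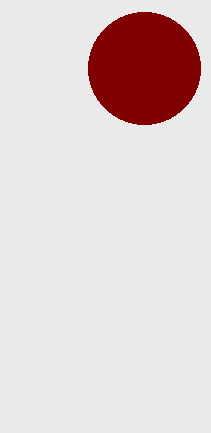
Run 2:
cx = 144, cy = 68, r = 56, fill = 'maroon'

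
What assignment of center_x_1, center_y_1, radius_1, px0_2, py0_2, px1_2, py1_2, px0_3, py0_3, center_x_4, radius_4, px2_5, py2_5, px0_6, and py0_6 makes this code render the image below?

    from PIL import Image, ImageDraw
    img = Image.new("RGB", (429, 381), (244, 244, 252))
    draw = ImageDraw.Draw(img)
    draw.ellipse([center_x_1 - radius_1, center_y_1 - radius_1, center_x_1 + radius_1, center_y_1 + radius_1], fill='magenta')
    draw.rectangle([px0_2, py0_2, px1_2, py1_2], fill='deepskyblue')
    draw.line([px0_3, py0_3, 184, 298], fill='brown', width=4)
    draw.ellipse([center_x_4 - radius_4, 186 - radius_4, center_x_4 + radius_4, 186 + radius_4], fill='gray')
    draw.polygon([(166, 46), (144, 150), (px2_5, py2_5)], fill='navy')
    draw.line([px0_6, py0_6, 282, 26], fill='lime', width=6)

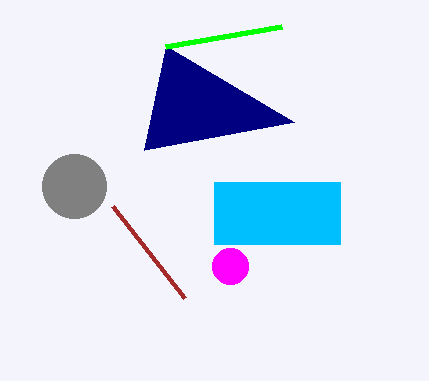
center_x_1 = 230
center_y_1 = 266
radius_1 = 18
px0_2 = 214
py0_2 = 182
px1_2 = 340
py1_2 = 244
px0_3 = 112
py0_3 = 206
center_x_4 = 74
radius_4 = 32
px2_5 = 294
py2_5 = 122
px0_6 = 166
py0_6 = 46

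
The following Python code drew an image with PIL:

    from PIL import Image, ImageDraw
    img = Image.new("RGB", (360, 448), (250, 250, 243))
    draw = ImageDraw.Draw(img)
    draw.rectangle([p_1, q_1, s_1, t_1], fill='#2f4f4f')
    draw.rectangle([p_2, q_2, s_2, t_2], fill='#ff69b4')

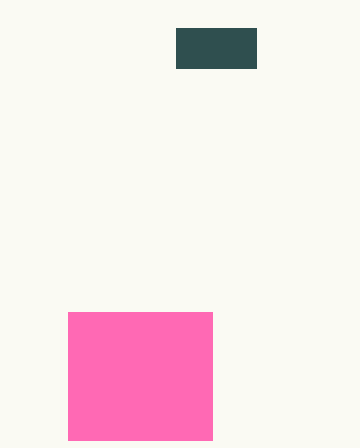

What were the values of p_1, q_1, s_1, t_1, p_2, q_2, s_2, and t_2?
p_1 = 176
q_1 = 28
s_1 = 256
t_1 = 68
p_2 = 68
q_2 = 312
s_2 = 212
t_2 = 440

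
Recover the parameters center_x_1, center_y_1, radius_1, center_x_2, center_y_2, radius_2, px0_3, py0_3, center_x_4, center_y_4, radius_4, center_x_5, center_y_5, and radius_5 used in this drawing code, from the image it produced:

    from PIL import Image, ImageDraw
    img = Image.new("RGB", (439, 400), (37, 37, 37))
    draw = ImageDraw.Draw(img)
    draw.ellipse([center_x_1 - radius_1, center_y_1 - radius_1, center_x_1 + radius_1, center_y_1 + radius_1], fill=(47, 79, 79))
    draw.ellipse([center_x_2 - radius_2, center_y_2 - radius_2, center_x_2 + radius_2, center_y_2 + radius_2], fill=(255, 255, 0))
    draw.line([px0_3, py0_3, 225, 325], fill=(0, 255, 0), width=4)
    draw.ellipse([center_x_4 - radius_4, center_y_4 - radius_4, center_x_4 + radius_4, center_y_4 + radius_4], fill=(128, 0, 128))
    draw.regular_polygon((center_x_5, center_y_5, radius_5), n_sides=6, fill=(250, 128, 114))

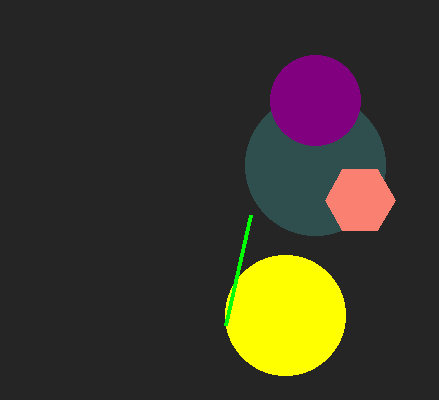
center_x_1 = 315
center_y_1 = 165
radius_1 = 70
center_x_2 = 285
center_y_2 = 315
radius_2 = 60
px0_3 = 250
py0_3 = 215
center_x_4 = 315
center_y_4 = 100
radius_4 = 45
center_x_5 = 360
center_y_5 = 200
radius_5 = 35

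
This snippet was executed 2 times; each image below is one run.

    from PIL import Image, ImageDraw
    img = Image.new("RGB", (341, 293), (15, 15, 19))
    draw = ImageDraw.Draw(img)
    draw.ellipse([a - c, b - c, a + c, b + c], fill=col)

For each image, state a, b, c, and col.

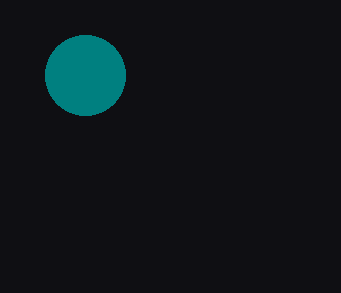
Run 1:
a = 85, b = 75, c = 40, col = 'teal'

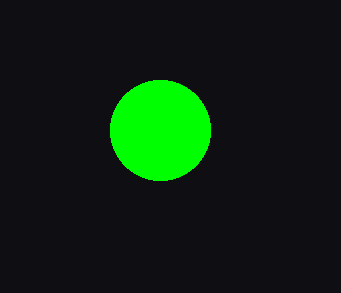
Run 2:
a = 160
b = 130
c = 50
col = 'lime'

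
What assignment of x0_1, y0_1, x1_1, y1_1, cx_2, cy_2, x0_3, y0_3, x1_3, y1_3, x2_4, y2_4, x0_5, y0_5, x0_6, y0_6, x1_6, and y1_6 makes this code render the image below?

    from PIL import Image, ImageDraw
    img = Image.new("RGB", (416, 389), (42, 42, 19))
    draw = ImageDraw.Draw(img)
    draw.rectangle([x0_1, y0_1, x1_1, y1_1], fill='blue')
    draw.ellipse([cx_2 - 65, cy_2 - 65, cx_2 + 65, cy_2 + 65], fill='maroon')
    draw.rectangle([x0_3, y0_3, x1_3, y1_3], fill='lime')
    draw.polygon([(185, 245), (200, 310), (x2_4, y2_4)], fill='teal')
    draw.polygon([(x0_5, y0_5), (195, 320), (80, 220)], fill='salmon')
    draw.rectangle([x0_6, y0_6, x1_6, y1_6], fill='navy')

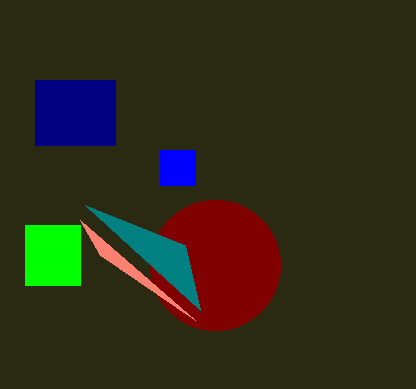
x0_1 = 160
y0_1 = 150
x1_1 = 195
y1_1 = 185
cx_2 = 215
cy_2 = 265
x0_3 = 25
y0_3 = 225
x1_3 = 80
y1_3 = 285
x2_4 = 85
y2_4 = 205
x0_5 = 100
y0_5 = 255
x0_6 = 35
y0_6 = 80
x1_6 = 115
y1_6 = 145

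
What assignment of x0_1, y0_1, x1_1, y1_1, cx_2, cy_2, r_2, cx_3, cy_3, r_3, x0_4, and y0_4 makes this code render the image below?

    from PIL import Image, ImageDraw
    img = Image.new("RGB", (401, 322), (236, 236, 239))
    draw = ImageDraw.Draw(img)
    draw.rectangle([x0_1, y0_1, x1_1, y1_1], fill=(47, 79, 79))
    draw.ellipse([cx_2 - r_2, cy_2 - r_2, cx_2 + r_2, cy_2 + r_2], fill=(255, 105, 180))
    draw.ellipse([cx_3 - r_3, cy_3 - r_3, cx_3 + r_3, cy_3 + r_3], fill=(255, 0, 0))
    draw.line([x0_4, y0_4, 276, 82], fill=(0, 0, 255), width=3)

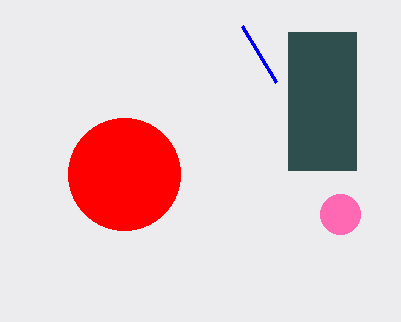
x0_1 = 288, y0_1 = 32, x1_1 = 356, y1_1 = 170, cx_2 = 340, cy_2 = 214, r_2 = 20, cx_3 = 124, cy_3 = 174, r_3 = 56, x0_4 = 242, y0_4 = 26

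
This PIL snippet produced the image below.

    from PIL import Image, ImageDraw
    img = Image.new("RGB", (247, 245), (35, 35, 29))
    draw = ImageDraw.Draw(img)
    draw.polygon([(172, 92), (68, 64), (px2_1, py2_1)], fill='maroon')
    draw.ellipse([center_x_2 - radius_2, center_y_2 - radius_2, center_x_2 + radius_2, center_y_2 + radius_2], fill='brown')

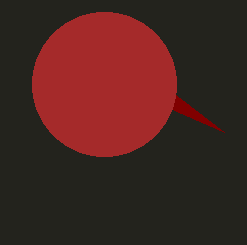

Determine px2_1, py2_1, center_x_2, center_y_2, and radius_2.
px2_1 = 224; py2_1 = 132; center_x_2 = 104; center_y_2 = 84; radius_2 = 72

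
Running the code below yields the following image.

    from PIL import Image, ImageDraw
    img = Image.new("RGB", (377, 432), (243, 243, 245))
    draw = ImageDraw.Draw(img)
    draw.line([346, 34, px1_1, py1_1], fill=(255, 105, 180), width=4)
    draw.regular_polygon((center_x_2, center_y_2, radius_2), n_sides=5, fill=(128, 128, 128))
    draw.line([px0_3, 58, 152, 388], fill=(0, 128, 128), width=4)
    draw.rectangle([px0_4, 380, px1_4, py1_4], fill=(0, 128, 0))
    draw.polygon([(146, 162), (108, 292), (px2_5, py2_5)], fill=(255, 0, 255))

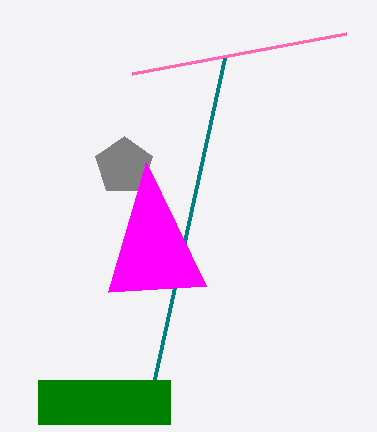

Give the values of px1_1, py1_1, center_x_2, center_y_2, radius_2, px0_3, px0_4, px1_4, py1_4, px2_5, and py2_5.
px1_1 = 132; py1_1 = 74; center_x_2 = 124; center_y_2 = 166; radius_2 = 30; px0_3 = 224; px0_4 = 38; px1_4 = 170; py1_4 = 424; px2_5 = 206; py2_5 = 286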